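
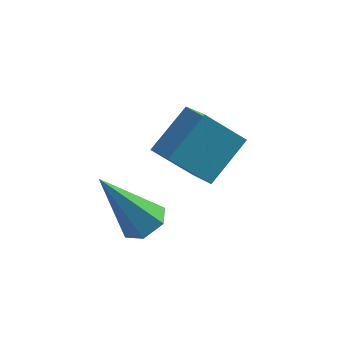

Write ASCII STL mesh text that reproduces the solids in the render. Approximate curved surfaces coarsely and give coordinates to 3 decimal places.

solid 
facet normal -0.467 -0.663 -0.585
outer loop
vertex 3.433 0.117 -2.92
vertex 2.407 0.029 -2.002
vertex 2.835 1.049 -3.499
endloop
endfacet
facet normal 0.744 0.064 -0.665
outer loop
vertex 3.553 2.071 -2.598
vertex 3.433 0.117 -2.92
vertex 2.835 1.049 -3.499
endloop
endfacet
facet normal -0.466 -0.663 -0.585
outer loop
vertex 2.835 1.049 -3.499
vertex 2.407 0.029 -2.002
vertex 1.808 0.961 -2.581
endloop
endfacet
facet normal -0.479 0.745 -0.464
outer loop
vertex 1.808 0.961 -2.581
vertex 3.553 2.071 -2.598
vertex 2.835 1.049 -3.499
endloop
endfacet
facet normal 0.479 -0.745 0.464
outer loop
vertex 3.433 0.117 -2.92
vertex 3.125 1.051 -1.101
vertex 2.407 0.029 -2.002
endloop
endfacet
facet normal 0.743 0.064 -0.666
outer loop
vertex 4.152 1.139 -2.019
vertex 3.433 0.117 -2.92
vertex 3.553 2.071 -2.598
endloop
endfacet
facet normal 0.479 -0.746 0.464
outer loop
vertex 4.152 1.139 -2.019
vertex 3.125 1.051 -1.101
vertex 3.433 0.117 -2.92
endloop
endfacet
facet normal -0.744 -0.064 0.666
outer loop
vertex 2.407 0.029 -2.002
vertex 3.125 1.051 -1.101
vertex 1.808 0.961 -2.581
endloop
endfacet
facet normal -0.479 0.746 -0.464
outer loop
vertex 2.527 1.983 -1.68
vertex 3.553 2.071 -2.598
vertex 1.808 0.961 -2.581
endloop
endfacet
facet normal -0.744 -0.064 0.666
outer loop
vertex 1.808 0.961 -2.581
vertex 3.125 1.051 -1.101
vertex 2.527 1.983 -1.68
endloop
endfacet
facet normal 0.467 0.663 0.585
outer loop
vertex 2.527 1.983 -1.68
vertex 4.152 1.139 -2.019
vertex 3.553 2.071 -2.598
endloop
endfacet
facet normal 0.467 0.663 0.585
outer loop
vertex 3.125 1.051 -1.101
vertex 4.152 1.139 -2.019
vertex 2.527 1.983 -1.68
endloop
endfacet
facet normal 0.535 0.068 -0.842
outer loop
vertex 2.549 -1.592 -2.959
vertex 2.064 -1.333 -3.246
vertex 2.478 -0.976 -2.954
endloop
endfacet
facet normal 0.667 0.071 0.742
outer loop
vertex 2.549 -1.592 -2.959
vertex 2.478 -0.976 -2.954
vertex 1.016 -1.467 -1.594
endloop
endfacet
facet normal 0.535 0.068 -0.842
outer loop
vertex 2.478 -0.976 -2.954
vertex 2.064 -1.333 -3.246
vertex 1.993 -0.717 -3.241
endloop
endfacet
facet normal 0.168 0.856 0.489
outer loop
vertex 2.478 -0.976 -2.954
vertex 1.993 -0.717 -3.241
vertex 1.016 -1.467 -1.594
endloop
endfacet
facet normal 0.533 0.068 -0.843
outer loop
vertex 1.993 -0.717 -3.241
vertex 2.064 -1.333 -3.246
vertex 1.579 -1.075 -3.532
endloop
endfacet
facet normal -0.641 0.767 -0.031
outer loop
vertex 1.993 -0.717 -3.241
vertex 1.579 -1.075 -3.532
vertex 1.016 -1.467 -1.594
endloop
endfacet
facet normal 0.534 0.068 -0.843
outer loop
vertex 1.579 -1.075 -3.532
vertex 2.064 -1.333 -3.246
vertex 1.65 -1.69 -3.537
endloop
endfacet
facet normal -0.949 -0.107 -0.297
outer loop
vertex 1.579 -1.075 -3.532
vertex 1.65 -1.69 -3.537
vertex 1.016 -1.467 -1.594
endloop
endfacet
facet normal 0.534 0.067 -0.843
outer loop
vertex 1.65 -1.69 -3.537
vertex 2.064 -1.333 -3.246
vertex 2.135 -1.949 -3.25
endloop
endfacet
facet normal -0.450 -0.892 -0.044
outer loop
vertex 1.65 -1.69 -3.537
vertex 2.135 -1.949 -3.25
vertex 1.016 -1.467 -1.594
endloop
endfacet
facet normal 0.534 0.067 -0.843
outer loop
vertex 2.135 -1.949 -3.25
vertex 2.064 -1.333 -3.246
vertex 2.549 -1.592 -2.959
endloop
endfacet
facet normal 0.358 -0.803 0.476
outer loop
vertex 2.135 -1.949 -3.25
vertex 2.549 -1.592 -2.959
vertex 1.016 -1.467 -1.594
endloop
endfacet

endsolid


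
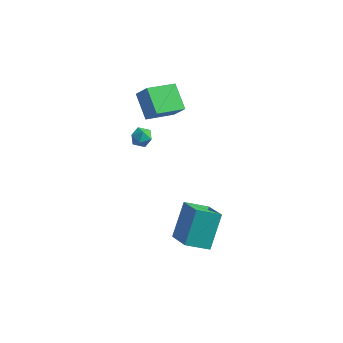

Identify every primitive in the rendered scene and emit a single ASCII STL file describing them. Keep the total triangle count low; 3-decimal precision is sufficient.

solid 
facet normal -0.767 -0.484 0.422
outer loop
vertex 0.304 -5.003 -2.135
vertex 0.331 -3.58 -0.457
vertex -0.89 -3.906 -3.046
endloop
endfacet
facet normal -0.012 -0.647 -0.763
outer loop
vertex 0.229 -3.2 -3.663
vertex 0.304 -5.003 -2.135
vertex -0.89 -3.906 -3.046
endloop
endfacet
facet normal -0.767 -0.484 0.422
outer loop
vertex -0.89 -3.906 -3.046
vertex 0.331 -3.58 -0.457
vertex -0.863 -2.483 -1.368
endloop
endfacet
facet normal -0.642 0.590 -0.490
outer loop
vertex -0.863 -2.483 -1.368
vertex 0.229 -3.2 -3.663
vertex -0.89 -3.906 -3.046
endloop
endfacet
facet normal 0.642 -0.590 0.490
outer loop
vertex 0.304 -5.003 -2.135
vertex 1.45 -2.874 -1.074
vertex 0.331 -3.58 -0.457
endloop
endfacet
facet normal -0.012 -0.647 -0.763
outer loop
vertex 1.423 -4.297 -2.752
vertex 0.304 -5.003 -2.135
vertex 0.229 -3.2 -3.663
endloop
endfacet
facet normal 0.642 -0.590 0.490
outer loop
vertex 1.423 -4.297 -2.752
vertex 1.45 -2.874 -1.074
vertex 0.304 -5.003 -2.135
endloop
endfacet
facet normal 0.012 0.647 0.763
outer loop
vertex 0.331 -3.58 -0.457
vertex 1.45 -2.874 -1.074
vertex -0.863 -2.483 -1.368
endloop
endfacet
facet normal -0.642 0.590 -0.490
outer loop
vertex 0.256 -1.777 -1.985
vertex 0.229 -3.2 -3.663
vertex -0.863 -2.483 -1.368
endloop
endfacet
facet normal 0.012 0.647 0.763
outer loop
vertex -0.863 -2.483 -1.368
vertex 1.45 -2.874 -1.074
vertex 0.256 -1.777 -1.985
endloop
endfacet
facet normal 0.767 0.484 -0.422
outer loop
vertex 0.256 -1.777 -1.985
vertex 1.423 -4.297 -2.752
vertex 0.229 -3.2 -3.663
endloop
endfacet
facet normal 0.767 0.484 -0.422
outer loop
vertex 1.45 -2.874 -1.074
vertex 1.423 -4.297 -2.752
vertex 0.256 -1.777 -1.985
endloop
endfacet
facet normal -0.512 -0.807 0.293
outer loop
vertex -3.03 -1.09 4.15
vertex -4.03 -0.116 5.085
vertex -3.723 -0.966 3.279
endloop
endfacet
facet normal 0.596 -0.579 -0.556
outer loop
vertex -2.77 0.536 2.735
vertex -3.03 -1.09 4.15
vertex -3.723 -0.966 3.279
endloop
endfacet
facet normal -0.512 -0.807 0.293
outer loop
vertex -3.723 -0.966 3.279
vertex -4.03 -0.116 5.085
vertex -4.723 0.008 4.214
endloop
endfacet
facet normal -0.619 0.111 -0.778
outer loop
vertex -4.723 0.008 4.214
vertex -2.77 0.536 2.735
vertex -3.723 -0.966 3.279
endloop
endfacet
facet normal 0.619 -0.111 0.778
outer loop
vertex -3.03 -1.09 4.15
vertex -3.077 1.386 4.541
vertex -4.03 -0.116 5.085
endloop
endfacet
facet normal 0.596 -0.579 -0.556
outer loop
vertex -2.077 0.412 3.606
vertex -3.03 -1.09 4.15
vertex -2.77 0.536 2.735
endloop
endfacet
facet normal 0.619 -0.111 0.778
outer loop
vertex -2.077 0.412 3.606
vertex -3.077 1.386 4.541
vertex -3.03 -1.09 4.15
endloop
endfacet
facet normal -0.596 0.579 0.556
outer loop
vertex -4.03 -0.116 5.085
vertex -3.077 1.386 4.541
vertex -4.723 0.008 4.214
endloop
endfacet
facet normal -0.619 0.111 -0.778
outer loop
vertex -3.77 1.51 3.67
vertex -2.77 0.536 2.735
vertex -4.723 0.008 4.214
endloop
endfacet
facet normal -0.596 0.579 0.556
outer loop
vertex -4.723 0.008 4.214
vertex -3.077 1.386 4.541
vertex -3.77 1.51 3.67
endloop
endfacet
facet normal 0.512 0.807 -0.293
outer loop
vertex -3.77 1.51 3.67
vertex -2.077 0.412 3.606
vertex -2.77 0.536 2.735
endloop
endfacet
facet normal 0.512 0.807 -0.293
outer loop
vertex -3.077 1.386 4.541
vertex -2.077 0.412 3.606
vertex -3.77 1.51 3.67
endloop
endfacet
facet normal -0.151 0.916 0.370
outer loop
vertex -3.862 -0.976 2.127
vertex -4.034 -1.24 2.71
vertex -3.401 -1.087 2.59
endloop
endfacet
facet normal 0.356 0.925 -0.133
outer loop
vertex -3.862 -0.976 2.127
vertex -3.401 -1.087 2.59
vertex -3.274 -1.227 1.955
endloop
endfacet
facet normal 0.072 0.673 -0.736
outer loop
vertex -3.862 -0.976 2.127
vertex -3.274 -1.227 1.955
vertex -3.828 -1.466 1.682
endloop
endfacet
facet normal -0.612 0.508 -0.606
outer loop
vertex -3.862 -0.976 2.127
vertex -3.828 -1.466 1.682
vertex -4.298 -1.475 2.149
endloop
endfacet
facet normal -0.749 0.658 0.077
outer loop
vertex -3.862 -0.976 2.127
vertex -4.298 -1.475 2.149
vertex -4.034 -1.24 2.71
endloop
endfacet
facet normal 0.874 0.480 0.069
outer loop
vertex -3.274 -1.227 1.955
vertex -3.401 -1.087 2.59
vertex -3.082 -1.645 2.431
endloop
endfacet
facet normal 0.055 0.465 0.883
outer loop
vertex -3.401 -1.087 2.59
vertex -4.034 -1.24 2.71
vertex -3.552 -1.654 2.898
endloop
endfacet
facet normal -0.911 0.047 0.409
outer loop
vertex -4.034 -1.24 2.71
vertex -4.298 -1.475 2.149
vertex -4.106 -1.893 2.625
endloop
endfacet
facet normal -0.689 -0.195 -0.698
outer loop
vertex -4.298 -1.475 2.149
vertex -3.828 -1.466 1.682
vertex -3.979 -2.033 1.99
endloop
endfacet
facet normal 0.416 0.072 -0.907
outer loop
vertex -3.828 -1.466 1.682
vertex -3.274 -1.227 1.955
vertex -3.346 -1.88 1.87
endloop
endfacet
facet normal 0.612 -0.508 0.606
outer loop
vertex -3.518 -2.144 2.453
vertex -3.082 -1.645 2.431
vertex -3.552 -1.654 2.898
endloop
endfacet
facet normal -0.072 -0.673 0.736
outer loop
vertex -3.518 -2.144 2.453
vertex -3.552 -1.654 2.898
vertex -4.106 -1.893 2.625
endloop
endfacet
facet normal -0.356 -0.925 0.133
outer loop
vertex -3.518 -2.144 2.453
vertex -4.106 -1.893 2.625
vertex -3.979 -2.033 1.99
endloop
endfacet
facet normal 0.151 -0.916 -0.370
outer loop
vertex -3.518 -2.144 2.453
vertex -3.979 -2.033 1.99
vertex -3.346 -1.88 1.87
endloop
endfacet
facet normal 0.749 -0.658 -0.077
outer loop
vertex -3.518 -2.144 2.453
vertex -3.346 -1.88 1.87
vertex -3.082 -1.645 2.431
endloop
endfacet
facet normal 0.689 0.195 0.698
outer loop
vertex -3.552 -1.654 2.898
vertex -3.082 -1.645 2.431
vertex -3.401 -1.087 2.59
endloop
endfacet
facet normal -0.416 -0.072 0.907
outer loop
vertex -4.106 -1.893 2.625
vertex -3.552 -1.654 2.898
vertex -4.034 -1.24 2.71
endloop
endfacet
facet normal -0.874 -0.480 -0.069
outer loop
vertex -3.979 -2.033 1.99
vertex -4.106 -1.893 2.625
vertex -4.298 -1.475 2.149
endloop
endfacet
facet normal -0.055 -0.465 -0.883
outer loop
vertex -3.346 -1.88 1.87
vertex -3.979 -2.033 1.99
vertex -3.828 -1.466 1.682
endloop
endfacet
facet normal 0.911 -0.047 -0.409
outer loop
vertex -3.082 -1.645 2.431
vertex -3.346 -1.88 1.87
vertex -3.274 -1.227 1.955
endloop
endfacet

endsolid


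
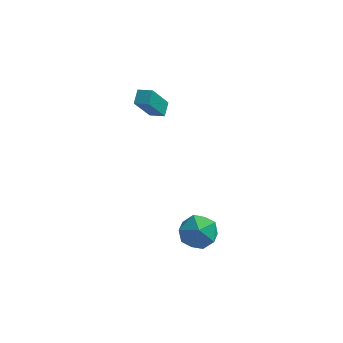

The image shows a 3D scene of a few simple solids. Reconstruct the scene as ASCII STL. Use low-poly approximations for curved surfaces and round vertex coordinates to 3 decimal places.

solid 
facet normal -0.996 -0.027 -0.089
outer loop
vertex -0.017 -0.69 -4.453
vertex -0.12 -0.906 -3.236
vertex -0.114 0.259 -3.661
endloop
endfacet
facet normal -0.709 0.408 -0.576
outer loop
vertex -0.017 -0.69 -4.453
vertex -0.114 0.259 -3.661
vertex 0.688 0.319 -4.606
endloop
endfacet
facet normal -0.249 0.027 -0.968
outer loop
vertex -0.017 -0.69 -4.453
vertex 0.688 0.319 -4.606
vertex 1.178 -0.81 -4.764
endloop
endfacet
facet normal -0.253 -0.642 -0.724
outer loop
vertex -0.017 -0.69 -4.453
vertex 1.178 -0.81 -4.764
vertex 0.679 -1.567 -3.918
endloop
endfacet
facet normal -0.714 -0.677 -0.181
outer loop
vertex -0.017 -0.69 -4.453
vertex 0.679 -1.567 -3.918
vertex -0.12 -0.906 -3.236
endloop
endfacet
facet normal -0.340 0.912 -0.230
outer loop
vertex 0.688 0.319 -4.606
vertex -0.114 0.259 -3.661
vertex 1.021 0.727 -3.482
endloop
endfacet
facet normal -0.804 0.207 0.557
outer loop
vertex -0.114 0.259 -3.661
vertex -0.12 -0.906 -3.236
vertex 0.522 -0.03 -2.636
endloop
endfacet
facet normal -0.348 -0.843 0.409
outer loop
vertex -0.12 -0.906 -3.236
vertex 0.679 -1.567 -3.918
vertex 1.012 -1.159 -2.794
endloop
endfacet
facet normal 0.399 -0.788 -0.470
outer loop
vertex 0.679 -1.567 -3.918
vertex 1.178 -0.81 -4.764
vertex 1.814 -1.099 -3.739
endloop
endfacet
facet normal 0.404 0.296 -0.865
outer loop
vertex 1.178 -0.81 -4.764
vertex 0.688 0.319 -4.606
vertex 1.82 0.066 -4.164
endloop
endfacet
facet normal 0.253 0.642 0.724
outer loop
vertex 1.717 -0.15 -2.947
vertex 1.021 0.727 -3.482
vertex 0.522 -0.03 -2.636
endloop
endfacet
facet normal 0.249 -0.027 0.968
outer loop
vertex 1.717 -0.15 -2.947
vertex 0.522 -0.03 -2.636
vertex 1.012 -1.159 -2.794
endloop
endfacet
facet normal 0.709 -0.408 0.576
outer loop
vertex 1.717 -0.15 -2.947
vertex 1.012 -1.159 -2.794
vertex 1.814 -1.099 -3.739
endloop
endfacet
facet normal 0.996 0.027 0.089
outer loop
vertex 1.717 -0.15 -2.947
vertex 1.814 -1.099 -3.739
vertex 1.82 0.066 -4.164
endloop
endfacet
facet normal 0.714 0.677 0.181
outer loop
vertex 1.717 -0.15 -2.947
vertex 1.82 0.066 -4.164
vertex 1.021 0.727 -3.482
endloop
endfacet
facet normal -0.399 0.788 0.470
outer loop
vertex 0.522 -0.03 -2.636
vertex 1.021 0.727 -3.482
vertex -0.114 0.259 -3.661
endloop
endfacet
facet normal -0.404 -0.296 0.865
outer loop
vertex 1.012 -1.159 -2.794
vertex 0.522 -0.03 -2.636
vertex -0.12 -0.906 -3.236
endloop
endfacet
facet normal 0.340 -0.912 0.230
outer loop
vertex 1.814 -1.099 -3.739
vertex 1.012 -1.159 -2.794
vertex 0.679 -1.567 -3.918
endloop
endfacet
facet normal 0.804 -0.207 -0.557
outer loop
vertex 1.82 0.066 -4.164
vertex 1.814 -1.099 -3.739
vertex 1.178 -0.81 -4.764
endloop
endfacet
facet normal 0.348 0.843 -0.409
outer loop
vertex 1.021 0.727 -3.482
vertex 1.82 0.066 -4.164
vertex 0.688 0.319 -4.606
endloop
endfacet
facet normal -0.950 0.203 -0.237
outer loop
vertex -3.266 3.136 3.516
vertex -3.212 3.952 3.999
vertex -2.603 4.151 1.728
endloop
endfacet
facet normal -0.057 -0.859 -0.509
outer loop
vertex -1.748 3.968 1.941
vertex -3.266 3.136 3.516
vertex -2.603 4.151 1.728
endloop
endfacet
facet normal -0.950 0.203 -0.237
outer loop
vertex -2.603 4.151 1.728
vertex -3.212 3.952 3.999
vertex -2.549 4.967 2.211
endloop
endfacet
facet normal 0.307 0.470 -0.828
outer loop
vertex -2.549 4.967 2.211
vertex -1.748 3.968 1.941
vertex -2.603 4.151 1.728
endloop
endfacet
facet normal -0.307 -0.470 0.828
outer loop
vertex -3.266 3.136 3.516
vertex -2.357 3.769 4.212
vertex -3.212 3.952 3.999
endloop
endfacet
facet normal -0.057 -0.859 -0.509
outer loop
vertex -2.411 2.953 3.729
vertex -3.266 3.136 3.516
vertex -1.748 3.968 1.941
endloop
endfacet
facet normal -0.307 -0.470 0.828
outer loop
vertex -2.411 2.953 3.729
vertex -2.357 3.769 4.212
vertex -3.266 3.136 3.516
endloop
endfacet
facet normal 0.057 0.859 0.509
outer loop
vertex -3.212 3.952 3.999
vertex -2.357 3.769 4.212
vertex -2.549 4.967 2.211
endloop
endfacet
facet normal 0.307 0.470 -0.828
outer loop
vertex -1.694 4.784 2.424
vertex -1.748 3.968 1.941
vertex -2.549 4.967 2.211
endloop
endfacet
facet normal 0.057 0.859 0.509
outer loop
vertex -2.549 4.967 2.211
vertex -2.357 3.769 4.212
vertex -1.694 4.784 2.424
endloop
endfacet
facet normal 0.950 -0.203 0.237
outer loop
vertex -1.694 4.784 2.424
vertex -2.411 2.953 3.729
vertex -1.748 3.968 1.941
endloop
endfacet
facet normal 0.950 -0.203 0.237
outer loop
vertex -2.357 3.769 4.212
vertex -2.411 2.953 3.729
vertex -1.694 4.784 2.424
endloop
endfacet

endsolid


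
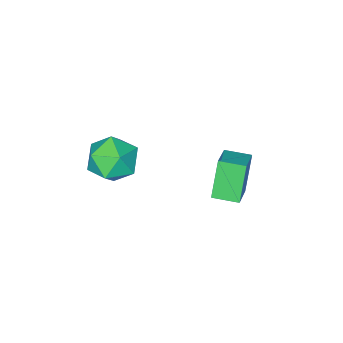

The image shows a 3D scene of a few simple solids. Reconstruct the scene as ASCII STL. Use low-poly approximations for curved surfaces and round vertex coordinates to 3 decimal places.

solid 
facet normal 0.324 0.069 0.943
outer loop
vertex 3.449 -2.971 4.281
vertex 3.1 -3.809 4.462
vertex 3.97 -3.726 4.157
endloop
endfacet
facet normal 0.748 0.434 0.501
outer loop
vertex 3.449 -2.971 4.281
vertex 3.97 -3.726 4.157
vertex 3.991 -3.043 3.534
endloop
endfacet
facet normal 0.351 0.921 0.166
outer loop
vertex 3.449 -2.971 4.281
vertex 3.991 -3.043 3.534
vertex 3.135 -2.702 3.453
endloop
endfacet
facet normal -0.321 0.858 0.401
outer loop
vertex 3.449 -2.971 4.281
vertex 3.135 -2.702 3.453
vertex 2.584 -3.176 4.027
endloop
endfacet
facet normal -0.337 0.331 0.881
outer loop
vertex 3.449 -2.971 4.281
vertex 2.584 -3.176 4.027
vertex 3.1 -3.809 4.462
endloop
endfacet
facet normal 1.000 -0.021 0.011
outer loop
vertex 3.991 -3.043 3.534
vertex 3.97 -3.726 4.157
vertex 3.976 -3.924 3.253
endloop
endfacet
facet normal 0.313 -0.611 0.727
outer loop
vertex 3.97 -3.726 4.157
vertex 3.1 -3.809 4.462
vertex 3.425 -4.398 3.827
endloop
endfacet
facet normal -0.757 -0.187 0.626
outer loop
vertex 3.1 -3.809 4.462
vertex 2.584 -3.176 4.027
vertex 2.569 -4.057 3.746
endloop
endfacet
facet normal -0.730 0.666 -0.151
outer loop
vertex 2.584 -3.176 4.027
vertex 3.135 -2.702 3.453
vertex 2.59 -3.374 3.123
endloop
endfacet
facet normal 0.357 0.769 -0.531
outer loop
vertex 3.135 -2.702 3.453
vertex 3.991 -3.043 3.534
vertex 3.46 -3.291 2.818
endloop
endfacet
facet normal 0.321 -0.858 -0.401
outer loop
vertex 3.111 -4.129 2.999
vertex 3.976 -3.924 3.253
vertex 3.425 -4.398 3.827
endloop
endfacet
facet normal -0.351 -0.921 -0.166
outer loop
vertex 3.111 -4.129 2.999
vertex 3.425 -4.398 3.827
vertex 2.569 -4.057 3.746
endloop
endfacet
facet normal -0.748 -0.434 -0.501
outer loop
vertex 3.111 -4.129 2.999
vertex 2.569 -4.057 3.746
vertex 2.59 -3.374 3.123
endloop
endfacet
facet normal -0.324 -0.069 -0.943
outer loop
vertex 3.111 -4.129 2.999
vertex 2.59 -3.374 3.123
vertex 3.46 -3.291 2.818
endloop
endfacet
facet normal 0.337 -0.331 -0.881
outer loop
vertex 3.111 -4.129 2.999
vertex 3.46 -3.291 2.818
vertex 3.976 -3.924 3.253
endloop
endfacet
facet normal 0.730 -0.666 0.151
outer loop
vertex 3.425 -4.398 3.827
vertex 3.976 -3.924 3.253
vertex 3.97 -3.726 4.157
endloop
endfacet
facet normal -0.357 -0.769 0.531
outer loop
vertex 2.569 -4.057 3.746
vertex 3.425 -4.398 3.827
vertex 3.1 -3.809 4.462
endloop
endfacet
facet normal -1.000 0.021 -0.011
outer loop
vertex 2.59 -3.374 3.123
vertex 2.569 -4.057 3.746
vertex 2.584 -3.176 4.027
endloop
endfacet
facet normal -0.313 0.611 -0.727
outer loop
vertex 3.46 -3.291 2.818
vertex 2.59 -3.374 3.123
vertex 3.135 -2.702 3.453
endloop
endfacet
facet normal 0.757 0.187 -0.626
outer loop
vertex 3.976 -3.924 3.253
vertex 3.46 -3.291 2.818
vertex 3.991 -3.043 3.534
endloop
endfacet
facet normal -0.580 0.813 -0.051
outer loop
vertex -1.226 -2.098 1.853
vertex -0.395 -1.474 2.346
vertex -0.673 -1.786 0.527
endloop
endfacet
facet normal -0.722 -0.543 -0.429
outer loop
vertex -0.145 -2.526 0.574
vertex -1.226 -2.098 1.853
vertex -0.673 -1.786 0.527
endloop
endfacet
facet normal -0.580 0.813 -0.051
outer loop
vertex -0.673 -1.786 0.527
vertex -0.395 -1.474 2.346
vertex 0.158 -1.162 1.021
endloop
endfacet
facet normal 0.377 0.212 -0.902
outer loop
vertex 0.158 -1.162 1.021
vertex -0.145 -2.526 0.574
vertex -0.673 -1.786 0.527
endloop
endfacet
facet normal -0.376 -0.211 0.902
outer loop
vertex -1.226 -2.098 1.853
vertex 0.133 -2.214 2.393
vertex -0.395 -1.474 2.346
endloop
endfacet
facet normal -0.722 -0.542 -0.429
outer loop
vertex -0.698 -2.838 1.899
vertex -1.226 -2.098 1.853
vertex -0.145 -2.526 0.574
endloop
endfacet
facet normal -0.376 -0.213 0.902
outer loop
vertex -0.698 -2.838 1.899
vertex 0.133 -2.214 2.393
vertex -1.226 -2.098 1.853
endloop
endfacet
facet normal 0.722 0.543 0.429
outer loop
vertex -0.395 -1.474 2.346
vertex 0.133 -2.214 2.393
vertex 0.158 -1.162 1.021
endloop
endfacet
facet normal 0.376 0.212 -0.902
outer loop
vertex 0.686 -1.902 1.067
vertex -0.145 -2.526 0.574
vertex 0.158 -1.162 1.021
endloop
endfacet
facet normal 0.723 0.542 0.429
outer loop
vertex 0.158 -1.162 1.021
vertex 0.133 -2.214 2.393
vertex 0.686 -1.902 1.067
endloop
endfacet
facet normal 0.580 -0.813 0.051
outer loop
vertex 0.686 -1.902 1.067
vertex -0.698 -2.838 1.899
vertex -0.145 -2.526 0.574
endloop
endfacet
facet normal 0.580 -0.813 0.051
outer loop
vertex 0.133 -2.214 2.393
vertex -0.698 -2.838 1.899
vertex 0.686 -1.902 1.067
endloop
endfacet

endsolid


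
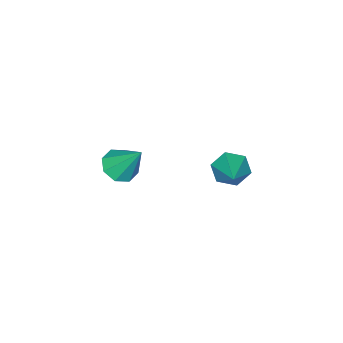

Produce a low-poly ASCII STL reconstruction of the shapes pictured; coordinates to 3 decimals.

solid 
facet normal 0.016 -0.583 -0.812
outer loop
vertex 2.192 -3.261 -2.373
vertex 1.377 -3.648 -2.111
vertex 1.622 -2.909 -2.637
endloop
endfacet
facet normal 0.559 0.821 -0.112
outer loop
vertex 2.192 -3.261 -2.373
vertex 1.622 -2.909 -2.637
vertex 1.343 -2.412 -0.389
endloop
endfacet
facet normal 0.016 -0.583 -0.812
outer loop
vertex 1.622 -2.909 -2.637
vertex 1.377 -3.648 -2.111
vertex 0.909 -2.991 -2.592
endloop
endfacet
facet normal -0.125 0.965 -0.229
outer loop
vertex 1.622 -2.909 -2.637
vertex 0.909 -2.991 -2.592
vertex 1.343 -2.412 -0.389
endloop
endfacet
facet normal 0.017 -0.583 -0.812
outer loop
vertex 0.909 -2.991 -2.592
vertex 1.377 -3.648 -2.111
vertex 0.47 -3.458 -2.266
endloop
endfacet
facet normal -0.739 0.673 -0.031
outer loop
vertex 0.909 -2.991 -2.592
vertex 0.47 -3.458 -2.266
vertex 1.343 -2.412 -0.389
endloop
endfacet
facet normal 0.016 -0.584 -0.811
outer loop
vertex 0.47 -3.458 -2.266
vertex 1.377 -3.648 -2.111
vertex 0.562 -4.036 -1.848
endloop
endfacet
facet normal -0.924 0.117 0.365
outer loop
vertex 0.47 -3.458 -2.266
vertex 0.562 -4.036 -1.848
vertex 1.343 -2.412 -0.389
endloop
endfacet
facet normal 0.016 -0.583 -0.812
outer loop
vertex 0.562 -4.036 -1.848
vertex 1.377 -3.648 -2.111
vertex 1.132 -4.388 -1.584
endloop
endfacet
facet normal -0.571 -0.379 0.728
outer loop
vertex 0.562 -4.036 -1.848
vertex 1.132 -4.388 -1.584
vertex 1.343 -2.412 -0.389
endloop
endfacet
facet normal 0.016 -0.583 -0.812
outer loop
vertex 1.132 -4.388 -1.584
vertex 1.377 -3.648 -2.111
vertex 1.845 -4.306 -1.629
endloop
endfacet
facet normal 0.113 -0.523 0.845
outer loop
vertex 1.132 -4.388 -1.584
vertex 1.845 -4.306 -1.629
vertex 1.343 -2.412 -0.389
endloop
endfacet
facet normal 0.016 -0.583 -0.812
outer loop
vertex 1.845 -4.306 -1.629
vertex 1.377 -3.648 -2.111
vertex 2.284 -3.839 -1.956
endloop
endfacet
facet normal 0.727 -0.231 0.647
outer loop
vertex 1.845 -4.306 -1.629
vertex 2.284 -3.839 -1.956
vertex 1.343 -2.412 -0.389
endloop
endfacet
facet normal 0.016 -0.583 -0.812
outer loop
vertex 2.284 -3.839 -1.956
vertex 1.377 -3.648 -2.111
vertex 2.192 -3.261 -2.373
endloop
endfacet
facet normal 0.912 0.326 0.251
outer loop
vertex 2.284 -3.839 -1.956
vertex 2.192 -3.261 -2.373
vertex 1.343 -2.412 -0.389
endloop
endfacet
facet normal -0.660 -0.561 -0.500
outer loop
vertex 0.863 1.037 0.498
vertex 0.383 1.774 0.305
vertex 1.036 1.503 -0.253
endloop
endfacet
facet normal 0.915 -0.401 -0.038
outer loop
vertex 0.863 1.037 0.498
vertex 1.036 1.503 -0.253
vertex 1.717 2.906 1.315
endloop
endfacet
facet normal -0.660 -0.560 -0.500
outer loop
vertex 1.036 1.503 -0.253
vertex 0.383 1.774 0.305
vertex 0.557 2.24 -0.446
endloop
endfacet
facet normal 0.732 0.318 -0.602
outer loop
vertex 1.036 1.503 -0.253
vertex 0.557 2.24 -0.446
vertex 1.717 2.906 1.315
endloop
endfacet
facet normal -0.660 -0.560 -0.500
outer loop
vertex 0.557 2.24 -0.446
vertex 0.383 1.774 0.305
vertex -0.096 2.511 0.112
endloop
endfacet
facet normal 0.054 0.922 -0.384
outer loop
vertex 0.557 2.24 -0.446
vertex -0.096 2.511 0.112
vertex 1.717 2.906 1.315
endloop
endfacet
facet normal -0.660 -0.560 -0.500
outer loop
vertex -0.096 2.511 0.112
vertex 0.383 1.774 0.305
vertex -0.269 2.045 0.862
endloop
endfacet
facet normal -0.440 0.805 0.399
outer loop
vertex -0.096 2.511 0.112
vertex -0.269 2.045 0.862
vertex 1.717 2.906 1.315
endloop
endfacet
facet normal -0.660 -0.560 -0.500
outer loop
vertex -0.269 2.045 0.862
vertex 0.383 1.774 0.305
vertex 0.21 1.308 1.055
endloop
endfacet
facet normal -0.257 0.085 0.963
outer loop
vertex -0.269 2.045 0.862
vertex 0.21 1.308 1.055
vertex 1.717 2.906 1.315
endloop
endfacet
facet normal -0.660 -0.561 -0.501
outer loop
vertex 0.21 1.308 1.055
vertex 0.383 1.774 0.305
vertex 0.863 1.037 0.498
endloop
endfacet
facet normal 0.421 -0.518 0.745
outer loop
vertex 0.21 1.308 1.055
vertex 0.863 1.037 0.498
vertex 1.717 2.906 1.315
endloop
endfacet

endsolid


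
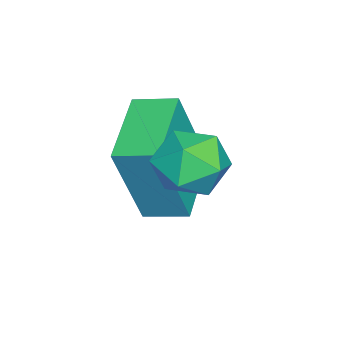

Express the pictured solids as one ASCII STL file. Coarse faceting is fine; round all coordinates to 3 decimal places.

solid 
facet normal -0.969 -0.083 0.233
outer loop
vertex -1.009 -2.688 0.723
vertex -1.037 -1.838 0.908
vertex -1.494 -2.294 -1.156
endloop
endfacet
facet normal 0.032 -0.977 -0.213
outer loop
vertex 0.057 -2.162 -1.528
vertex -1.009 -2.688 0.723
vertex -1.494 -2.294 -1.156
endloop
endfacet
facet normal -0.969 -0.083 0.233
outer loop
vertex -1.494 -2.294 -1.156
vertex -1.037 -1.838 0.908
vertex -1.522 -1.444 -0.97
endloop
endfacet
facet normal -0.245 0.200 -0.949
outer loop
vertex -1.522 -1.444 -0.97
vertex 0.057 -2.162 -1.528
vertex -1.494 -2.294 -1.156
endloop
endfacet
facet normal 0.245 -0.199 0.949
outer loop
vertex -1.009 -2.688 0.723
vertex 0.514 -1.706 0.536
vertex -1.037 -1.838 0.908
endloop
endfacet
facet normal 0.032 -0.977 -0.213
outer loop
vertex 0.542 -2.556 0.35
vertex -1.009 -2.688 0.723
vertex 0.057 -2.162 -1.528
endloop
endfacet
facet normal 0.245 -0.200 0.949
outer loop
vertex 0.542 -2.556 0.35
vertex 0.514 -1.706 0.536
vertex -1.009 -2.688 0.723
endloop
endfacet
facet normal -0.032 0.977 0.213
outer loop
vertex -1.037 -1.838 0.908
vertex 0.514 -1.706 0.536
vertex -1.522 -1.444 -0.97
endloop
endfacet
facet normal -0.245 0.198 -0.949
outer loop
vertex 0.029 -1.312 -1.343
vertex 0.057 -2.162 -1.528
vertex -1.522 -1.444 -0.97
endloop
endfacet
facet normal -0.032 0.977 0.213
outer loop
vertex -1.522 -1.444 -0.97
vertex 0.514 -1.706 0.536
vertex 0.029 -1.312 -1.343
endloop
endfacet
facet normal 0.969 0.083 -0.233
outer loop
vertex 0.029 -1.312 -1.343
vertex 0.542 -2.556 0.35
vertex 0.057 -2.162 -1.528
endloop
endfacet
facet normal 0.969 0.083 -0.233
outer loop
vertex 0.514 -1.706 0.536
vertex 0.542 -2.556 0.35
vertex 0.029 -1.312 -1.343
endloop
endfacet
facet normal 0.160 0.940 -0.301
outer loop
vertex 0.906 -0.731 0.036
vertex 0.302 -0.502 0.43
vertex 0.984 -0.513 0.757
endloop
endfacet
facet normal 0.772 0.580 -0.259
outer loop
vertex 0.906 -0.731 0.036
vertex 0.984 -0.513 0.757
vertex 1.356 -1.122 0.503
endloop
endfacet
facet normal 0.725 0.013 -0.688
outer loop
vertex 0.906 -0.731 0.036
vertex 1.356 -1.122 0.503
vertex 0.903 -1.488 0.019
endloop
endfacet
facet normal 0.082 0.022 -0.996
outer loop
vertex 0.906 -0.731 0.036
vertex 0.903 -1.488 0.019
vertex 0.251 -1.105 -0.026
endloop
endfacet
facet normal -0.268 0.595 -0.757
outer loop
vertex 0.906 -0.731 0.036
vertex 0.251 -1.105 -0.026
vertex 0.302 -0.502 0.43
endloop
endfacet
facet normal 0.844 0.344 0.411
outer loop
vertex 1.356 -1.122 0.503
vertex 0.984 -0.513 0.757
vertex 1.029 -1.135 1.186
endloop
endfacet
facet normal -0.149 0.928 0.342
outer loop
vertex 0.984 -0.513 0.757
vertex 0.302 -0.502 0.43
vertex 0.377 -0.752 1.141
endloop
endfacet
facet normal -0.841 0.370 -0.395
outer loop
vertex 0.302 -0.502 0.43
vertex 0.251 -1.105 -0.026
vertex -0.076 -1.118 0.657
endloop
endfacet
facet normal -0.275 -0.559 -0.782
outer loop
vertex 0.251 -1.105 -0.026
vertex 0.903 -1.488 0.019
vertex 0.296 -1.727 0.403
endloop
endfacet
facet normal 0.767 -0.575 -0.283
outer loop
vertex 0.903 -1.488 0.019
vertex 1.356 -1.122 0.503
vertex 0.978 -1.738 0.73
endloop
endfacet
facet normal -0.082 -0.022 0.996
outer loop
vertex 0.374 -1.509 1.124
vertex 1.029 -1.135 1.186
vertex 0.377 -0.752 1.141
endloop
endfacet
facet normal -0.725 -0.013 0.688
outer loop
vertex 0.374 -1.509 1.124
vertex 0.377 -0.752 1.141
vertex -0.076 -1.118 0.657
endloop
endfacet
facet normal -0.772 -0.580 0.259
outer loop
vertex 0.374 -1.509 1.124
vertex -0.076 -1.118 0.657
vertex 0.296 -1.727 0.403
endloop
endfacet
facet normal -0.160 -0.940 0.301
outer loop
vertex 0.374 -1.509 1.124
vertex 0.296 -1.727 0.403
vertex 0.978 -1.738 0.73
endloop
endfacet
facet normal 0.268 -0.595 0.757
outer loop
vertex 0.374 -1.509 1.124
vertex 0.978 -1.738 0.73
vertex 1.029 -1.135 1.186
endloop
endfacet
facet normal 0.275 0.559 0.782
outer loop
vertex 0.377 -0.752 1.141
vertex 1.029 -1.135 1.186
vertex 0.984 -0.513 0.757
endloop
endfacet
facet normal -0.767 0.575 0.283
outer loop
vertex -0.076 -1.118 0.657
vertex 0.377 -0.752 1.141
vertex 0.302 -0.502 0.43
endloop
endfacet
facet normal -0.844 -0.344 -0.411
outer loop
vertex 0.296 -1.727 0.403
vertex -0.076 -1.118 0.657
vertex 0.251 -1.105 -0.026
endloop
endfacet
facet normal 0.149 -0.928 -0.342
outer loop
vertex 0.978 -1.738 0.73
vertex 0.296 -1.727 0.403
vertex 0.903 -1.488 0.019
endloop
endfacet
facet normal 0.841 -0.370 0.395
outer loop
vertex 1.029 -1.135 1.186
vertex 0.978 -1.738 0.73
vertex 1.356 -1.122 0.503
endloop
endfacet

endsolid


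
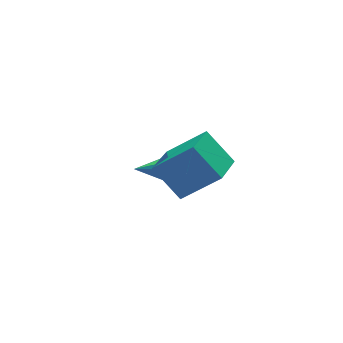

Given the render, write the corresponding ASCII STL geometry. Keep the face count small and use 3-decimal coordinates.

solid 
facet normal 0.903 0.223 -0.366
outer loop
vertex -1.015 1.77 -3.188
vertex -1.324 2.009 -3.805
vertex -1.141 2.314 -3.167
endloop
endfacet
facet normal 0.064 -0.024 0.998
outer loop
vertex -1.015 1.77 -3.188
vertex -1.141 2.314 -3.167
vertex -3.176 1.551 -3.055
endloop
endfacet
facet normal 0.904 0.223 -0.366
outer loop
vertex -1.141 2.314 -3.167
vertex -1.324 2.009 -3.805
vertex -1.374 2.679 -3.52
endloop
endfacet
facet normal -0.189 0.617 0.763
outer loop
vertex -1.141 2.314 -3.167
vertex -1.374 2.679 -3.52
vertex -3.176 1.551 -3.055
endloop
endfacet
facet normal 0.903 0.223 -0.366
outer loop
vertex -1.374 2.679 -3.52
vertex -1.324 2.009 -3.805
vertex -1.578 2.651 -4.04
endloop
endfacet
facet normal -0.497 0.855 0.149
outer loop
vertex -1.374 2.679 -3.52
vertex -1.578 2.651 -4.04
vertex -3.176 1.551 -3.055
endloop
endfacet
facet normal 0.904 0.224 -0.365
outer loop
vertex -1.578 2.651 -4.04
vertex -1.324 2.009 -3.805
vertex -1.632 2.247 -4.422
endloop
endfacet
facet normal -0.679 0.550 -0.486
outer loop
vertex -1.578 2.651 -4.04
vertex -1.632 2.247 -4.422
vertex -3.176 1.551 -3.055
endloop
endfacet
facet normal 0.904 0.223 -0.365
outer loop
vertex -1.632 2.247 -4.422
vertex -1.324 2.009 -3.805
vertex -1.506 1.703 -4.442
endloop
endfacet
facet normal -0.628 -0.117 -0.769
outer loop
vertex -1.632 2.247 -4.422
vertex -1.506 1.703 -4.442
vertex -3.176 1.551 -3.055
endloop
endfacet
facet normal 0.904 0.223 -0.365
outer loop
vertex -1.506 1.703 -4.442
vertex -1.324 2.009 -3.805
vertex -1.273 1.338 -4.089
endloop
endfacet
facet normal -0.375 -0.757 -0.535
outer loop
vertex -1.506 1.703 -4.442
vertex -1.273 1.338 -4.089
vertex -3.176 1.551 -3.055
endloop
endfacet
facet normal 0.904 0.223 -0.365
outer loop
vertex -1.273 1.338 -4.089
vertex -1.324 2.009 -3.805
vertex -1.07 1.366 -3.57
endloop
endfacet
facet normal -0.068 -0.994 0.080
outer loop
vertex -1.273 1.338 -4.089
vertex -1.07 1.366 -3.57
vertex -3.176 1.551 -3.055
endloop
endfacet
facet normal 0.903 0.223 -0.366
outer loop
vertex -1.07 1.366 -3.57
vertex -1.324 2.009 -3.805
vertex -1.015 1.77 -3.188
endloop
endfacet
facet normal 0.114 -0.691 0.714
outer loop
vertex -1.07 1.366 -3.57
vertex -1.015 1.77 -3.188
vertex -3.176 1.551 -3.055
endloop
endfacet
facet normal -0.408 0.519 0.751
outer loop
vertex -2.707 -2.671 0.469
vertex -1.412 -1.113 0.097
vertex -3.978 -1.905 -0.75
endloop
endfacet
facet normal -0.629 -0.756 0.180
outer loop
vertex -3.268 -2.807 -2.057
vertex -2.707 -2.671 0.469
vertex -3.978 -1.905 -0.75
endloop
endfacet
facet normal -0.408 0.519 0.751
outer loop
vertex -3.978 -1.905 -0.75
vertex -1.412 -1.113 0.097
vertex -2.683 -0.347 -1.122
endloop
endfacet
facet normal -0.662 0.399 -0.635
outer loop
vertex -2.683 -0.347 -1.122
vertex -3.268 -2.807 -2.057
vertex -3.978 -1.905 -0.75
endloop
endfacet
facet normal 0.662 -0.399 0.635
outer loop
vertex -2.707 -2.671 0.469
vertex -0.702 -2.015 -1.21
vertex -1.412 -1.113 0.097
endloop
endfacet
facet normal -0.629 -0.756 0.180
outer loop
vertex -1.997 -3.573 -0.838
vertex -2.707 -2.671 0.469
vertex -3.268 -2.807 -2.057
endloop
endfacet
facet normal 0.662 -0.399 0.635
outer loop
vertex -1.997 -3.573 -0.838
vertex -0.702 -2.015 -1.21
vertex -2.707 -2.671 0.469
endloop
endfacet
facet normal 0.629 0.756 -0.180
outer loop
vertex -1.412 -1.113 0.097
vertex -0.702 -2.015 -1.21
vertex -2.683 -0.347 -1.122
endloop
endfacet
facet normal -0.662 0.399 -0.635
outer loop
vertex -1.973 -1.249 -2.429
vertex -3.268 -2.807 -2.057
vertex -2.683 -0.347 -1.122
endloop
endfacet
facet normal 0.629 0.756 -0.180
outer loop
vertex -2.683 -0.347 -1.122
vertex -0.702 -2.015 -1.21
vertex -1.973 -1.249 -2.429
endloop
endfacet
facet normal 0.408 -0.519 -0.751
outer loop
vertex -1.973 -1.249 -2.429
vertex -1.997 -3.573 -0.838
vertex -3.268 -2.807 -2.057
endloop
endfacet
facet normal 0.408 -0.519 -0.751
outer loop
vertex -0.702 -2.015 -1.21
vertex -1.997 -3.573 -0.838
vertex -1.973 -1.249 -2.429
endloop
endfacet

endsolid


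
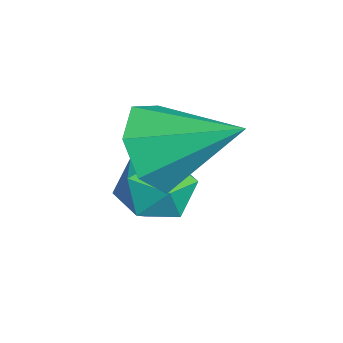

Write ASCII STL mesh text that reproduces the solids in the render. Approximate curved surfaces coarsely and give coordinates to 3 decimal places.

solid 
facet normal -0.391 -0.785 -0.481
outer loop
vertex 3.144 -3.781 2.716
vertex 2.481 -3.888 3.43
vertex 2.417 -3.354 2.611
endloop
endfacet
facet normal 0.475 0.668 -0.573
outer loop
vertex 3.144 -3.781 2.716
vertex 2.417 -3.354 2.611
vertex 3.199 -2.452 4.31
endloop
endfacet
facet normal -0.392 -0.784 -0.481
outer loop
vertex 2.417 -3.354 2.611
vertex 2.481 -3.888 3.43
vertex 1.738 -3.328 3.123
endloop
endfacet
facet normal -0.242 0.899 -0.366
outer loop
vertex 2.417 -3.354 2.611
vertex 1.738 -3.328 3.123
vertex 3.199 -2.452 4.31
endloop
endfacet
facet normal -0.392 -0.784 -0.481
outer loop
vertex 1.738 -3.328 3.123
vertex 2.481 -3.888 3.43
vertex 1.619 -3.724 3.866
endloop
endfacet
facet normal -0.649 0.710 0.274
outer loop
vertex 1.738 -3.328 3.123
vertex 1.619 -3.724 3.866
vertex 3.199 -2.452 4.31
endloop
endfacet
facet normal -0.392 -0.785 -0.480
outer loop
vertex 1.619 -3.724 3.866
vertex 2.481 -3.888 3.43
vertex 2.149 -4.243 4.281
endloop
endfacet
facet normal -0.439 0.243 0.865
outer loop
vertex 1.619 -3.724 3.866
vertex 2.149 -4.243 4.281
vertex 3.199 -2.452 4.31
endloop
endfacet
facet normal -0.392 -0.785 -0.480
outer loop
vertex 2.149 -4.243 4.281
vertex 2.481 -3.888 3.43
vertex 2.93 -4.495 4.055
endloop
endfacet
facet normal 0.230 -0.150 0.962
outer loop
vertex 2.149 -4.243 4.281
vertex 2.93 -4.495 4.055
vertex 3.199 -2.452 4.31
endloop
endfacet
facet normal -0.391 -0.785 -0.481
outer loop
vertex 2.93 -4.495 4.055
vertex 2.481 -3.888 3.43
vertex 3.373 -4.289 3.359
endloop
endfacet
facet normal 0.853 -0.174 0.492
outer loop
vertex 2.93 -4.495 4.055
vertex 3.373 -4.289 3.359
vertex 3.199 -2.452 4.31
endloop
endfacet
facet normal -0.391 -0.785 -0.481
outer loop
vertex 3.373 -4.289 3.359
vertex 2.481 -3.888 3.43
vertex 3.144 -3.781 2.716
endloop
endfacet
facet normal 0.963 0.191 -0.192
outer loop
vertex 3.373 -4.289 3.359
vertex 3.144 -3.781 2.716
vertex 3.199 -2.452 4.31
endloop
endfacet
facet normal -0.648 0.125 0.751
outer loop
vertex 1.623 -3.452 2.374
vertex 1.711 -4.23 2.58
vertex 2.195 -3.668 2.904
endloop
endfacet
facet normal -0.296 0.730 0.616
outer loop
vertex 1.623 -3.452 2.374
vertex 2.195 -3.668 2.904
vertex 2.36 -3.119 2.333
endloop
endfacet
facet normal -0.414 0.908 -0.065
outer loop
vertex 1.623 -3.452 2.374
vertex 2.36 -3.119 2.333
vertex 1.978 -3.342 1.655
endloop
endfacet
facet normal -0.840 0.413 -0.352
outer loop
vertex 1.623 -3.452 2.374
vertex 1.978 -3.342 1.655
vertex 1.577 -4.028 1.807
endloop
endfacet
facet normal -0.986 -0.071 0.152
outer loop
vertex 1.623 -3.452 2.374
vertex 1.577 -4.028 1.807
vertex 1.711 -4.23 2.58
endloop
endfacet
facet normal 0.403 0.599 0.692
outer loop
vertex 2.36 -3.119 2.333
vertex 2.195 -3.668 2.904
vertex 2.903 -3.692 2.513
endloop
endfacet
facet normal -0.169 -0.379 0.910
outer loop
vertex 2.195 -3.668 2.904
vertex 1.711 -4.23 2.58
vertex 2.502 -4.378 2.665
endloop
endfacet
facet normal -0.715 -0.696 -0.058
outer loop
vertex 1.711 -4.23 2.58
vertex 1.577 -4.028 1.807
vertex 2.12 -4.601 1.987
endloop
endfacet
facet normal -0.479 0.087 -0.873
outer loop
vertex 1.577 -4.028 1.807
vertex 1.978 -3.342 1.655
vertex 2.285 -4.052 1.416
endloop
endfacet
facet normal 0.210 0.887 -0.410
outer loop
vertex 1.978 -3.342 1.655
vertex 2.36 -3.119 2.333
vertex 2.769 -3.49 1.74
endloop
endfacet
facet normal 0.840 -0.413 0.352
outer loop
vertex 2.857 -4.268 1.946
vertex 2.903 -3.692 2.513
vertex 2.502 -4.378 2.665
endloop
endfacet
facet normal 0.414 -0.908 0.065
outer loop
vertex 2.857 -4.268 1.946
vertex 2.502 -4.378 2.665
vertex 2.12 -4.601 1.987
endloop
endfacet
facet normal 0.296 -0.730 -0.616
outer loop
vertex 2.857 -4.268 1.946
vertex 2.12 -4.601 1.987
vertex 2.285 -4.052 1.416
endloop
endfacet
facet normal 0.648 -0.125 -0.751
outer loop
vertex 2.857 -4.268 1.946
vertex 2.285 -4.052 1.416
vertex 2.769 -3.49 1.74
endloop
endfacet
facet normal 0.986 0.071 -0.152
outer loop
vertex 2.857 -4.268 1.946
vertex 2.769 -3.49 1.74
vertex 2.903 -3.692 2.513
endloop
endfacet
facet normal 0.479 -0.087 0.873
outer loop
vertex 2.502 -4.378 2.665
vertex 2.903 -3.692 2.513
vertex 2.195 -3.668 2.904
endloop
endfacet
facet normal -0.210 -0.887 0.410
outer loop
vertex 2.12 -4.601 1.987
vertex 2.502 -4.378 2.665
vertex 1.711 -4.23 2.58
endloop
endfacet
facet normal -0.403 -0.599 -0.692
outer loop
vertex 2.285 -4.052 1.416
vertex 2.12 -4.601 1.987
vertex 1.577 -4.028 1.807
endloop
endfacet
facet normal 0.169 0.379 -0.910
outer loop
vertex 2.769 -3.49 1.74
vertex 2.285 -4.052 1.416
vertex 1.978 -3.342 1.655
endloop
endfacet
facet normal 0.715 0.696 0.058
outer loop
vertex 2.903 -3.692 2.513
vertex 2.769 -3.49 1.74
vertex 2.36 -3.119 2.333
endloop
endfacet

endsolid


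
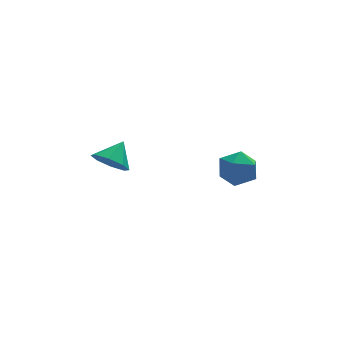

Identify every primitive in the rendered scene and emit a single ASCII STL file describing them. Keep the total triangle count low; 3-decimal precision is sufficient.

solid 
facet normal -0.967 0.248 -0.063
outer loop
vertex 1.865 -2.751 -2.895
vertex 1.562 -3.831 -2.504
vertex 1.739 -2.947 -1.73
endloop
endfacet
facet normal -0.564 0.822 0.077
outer loop
vertex 1.865 -2.751 -2.895
vertex 1.739 -2.947 -1.73
vertex 2.645 -2.288 -2.127
endloop
endfacet
facet normal -0.087 0.890 -0.448
outer loop
vertex 1.865 -2.751 -2.895
vertex 2.645 -2.288 -2.127
vertex 3.026 -2.764 -3.146
endloop
endfacet
facet normal -0.193 0.359 -0.913
outer loop
vertex 1.865 -2.751 -2.895
vertex 3.026 -2.764 -3.146
vertex 2.357 -3.718 -3.379
endloop
endfacet
facet normal -0.737 -0.037 -0.675
outer loop
vertex 1.865 -2.751 -2.895
vertex 2.357 -3.718 -3.379
vertex 1.562 -3.831 -2.504
endloop
endfacet
facet normal -0.209 0.699 0.684
outer loop
vertex 2.645 -2.288 -2.127
vertex 1.739 -2.947 -1.73
vertex 2.823 -3.082 -1.261
endloop
endfacet
facet normal -0.859 -0.228 0.457
outer loop
vertex 1.739 -2.947 -1.73
vertex 1.562 -3.831 -2.504
vertex 2.154 -4.036 -1.494
endloop
endfacet
facet normal -0.488 -0.691 -0.533
outer loop
vertex 1.562 -3.831 -2.504
vertex 2.357 -3.718 -3.379
vertex 2.535 -4.512 -2.513
endloop
endfacet
facet normal 0.391 -0.050 -0.919
outer loop
vertex 2.357 -3.718 -3.379
vertex 3.026 -2.764 -3.146
vertex 3.441 -3.853 -2.91
endloop
endfacet
facet normal 0.564 0.809 -0.167
outer loop
vertex 3.026 -2.764 -3.146
vertex 2.645 -2.288 -2.127
vertex 3.618 -2.969 -2.136
endloop
endfacet
facet normal 0.193 -0.359 0.913
outer loop
vertex 3.315 -4.049 -1.745
vertex 2.823 -3.082 -1.261
vertex 2.154 -4.036 -1.494
endloop
endfacet
facet normal 0.087 -0.890 0.448
outer loop
vertex 3.315 -4.049 -1.745
vertex 2.154 -4.036 -1.494
vertex 2.535 -4.512 -2.513
endloop
endfacet
facet normal 0.564 -0.822 -0.077
outer loop
vertex 3.315 -4.049 -1.745
vertex 2.535 -4.512 -2.513
vertex 3.441 -3.853 -2.91
endloop
endfacet
facet normal 0.967 -0.248 0.063
outer loop
vertex 3.315 -4.049 -1.745
vertex 3.441 -3.853 -2.91
vertex 3.618 -2.969 -2.136
endloop
endfacet
facet normal 0.737 0.037 0.675
outer loop
vertex 3.315 -4.049 -1.745
vertex 3.618 -2.969 -2.136
vertex 2.823 -3.082 -1.261
endloop
endfacet
facet normal -0.391 0.050 0.919
outer loop
vertex 2.154 -4.036 -1.494
vertex 2.823 -3.082 -1.261
vertex 1.739 -2.947 -1.73
endloop
endfacet
facet normal -0.564 -0.809 0.167
outer loop
vertex 2.535 -4.512 -2.513
vertex 2.154 -4.036 -1.494
vertex 1.562 -3.831 -2.504
endloop
endfacet
facet normal 0.209 -0.699 -0.684
outer loop
vertex 3.441 -3.853 -2.91
vertex 2.535 -4.512 -2.513
vertex 2.357 -3.718 -3.379
endloop
endfacet
facet normal 0.859 0.228 -0.457
outer loop
vertex 3.618 -2.969 -2.136
vertex 3.441 -3.853 -2.91
vertex 3.026 -2.764 -3.146
endloop
endfacet
facet normal 0.488 0.691 0.533
outer loop
vertex 2.823 -3.082 -1.261
vertex 3.618 -2.969 -2.136
vertex 2.645 -2.288 -2.127
endloop
endfacet
facet normal -0.548 -0.531 -0.646
outer loop
vertex -3.026 -3.72 -1.561
vertex -3.916 -3.204 -1.231
vertex -3.175 -3.035 -1.998
endloop
endfacet
facet normal 0.984 0.147 -0.105
outer loop
vertex -3.026 -3.72 -1.561
vertex -3.175 -3.035 -1.998
vertex -3.084 -2.396 -0.249
endloop
endfacet
facet normal -0.547 -0.532 -0.646
outer loop
vertex -3.175 -3.035 -1.998
vertex -3.916 -3.204 -1.231
vertex -3.758 -2.449 -1.987
endloop
endfacet
facet normal 0.677 0.679 -0.283
outer loop
vertex -3.175 -3.035 -1.998
vertex -3.758 -2.449 -1.987
vertex -3.084 -2.396 -0.249
endloop
endfacet
facet normal -0.547 -0.532 -0.646
outer loop
vertex -3.758 -2.449 -1.987
vertex -3.916 -3.204 -1.231
vertex -4.434 -2.306 -1.532
endloop
endfacet
facet normal 0.149 0.985 -0.088
outer loop
vertex -3.758 -2.449 -1.987
vertex -4.434 -2.306 -1.532
vertex -3.084 -2.396 -0.249
endloop
endfacet
facet normal -0.547 -0.532 -0.646
outer loop
vertex -4.434 -2.306 -1.532
vertex -3.916 -3.204 -1.231
vertex -4.806 -2.689 -0.902
endloop
endfacet
facet normal -0.289 0.884 0.367
outer loop
vertex -4.434 -2.306 -1.532
vertex -4.806 -2.689 -0.902
vertex -3.084 -2.396 -0.249
endloop
endfacet
facet normal -0.547 -0.532 -0.646
outer loop
vertex -4.806 -2.689 -0.902
vertex -3.916 -3.204 -1.231
vertex -4.657 -3.374 -0.464
endloop
endfacet
facet normal -0.383 0.437 0.814
outer loop
vertex -4.806 -2.689 -0.902
vertex -4.657 -3.374 -0.464
vertex -3.084 -2.396 -0.249
endloop
endfacet
facet normal -0.547 -0.531 -0.647
outer loop
vertex -4.657 -3.374 -0.464
vertex -3.916 -3.204 -1.231
vertex -4.074 -3.96 -0.476
endloop
endfacet
facet normal -0.076 -0.096 0.992
outer loop
vertex -4.657 -3.374 -0.464
vertex -4.074 -3.96 -0.476
vertex -3.084 -2.396 -0.249
endloop
endfacet
facet normal -0.547 -0.532 -0.647
outer loop
vertex -4.074 -3.96 -0.476
vertex -3.916 -3.204 -1.231
vertex -3.398 -4.103 -0.93
endloop
endfacet
facet normal 0.451 -0.401 0.797
outer loop
vertex -4.074 -3.96 -0.476
vertex -3.398 -4.103 -0.93
vertex -3.084 -2.396 -0.249
endloop
endfacet
facet normal -0.548 -0.532 -0.646
outer loop
vertex -3.398 -4.103 -0.93
vertex -3.916 -3.204 -1.231
vertex -3.026 -3.72 -1.561
endloop
endfacet
facet normal 0.890 -0.300 0.342
outer loop
vertex -3.398 -4.103 -0.93
vertex -3.026 -3.72 -1.561
vertex -3.084 -2.396 -0.249
endloop
endfacet

endsolid


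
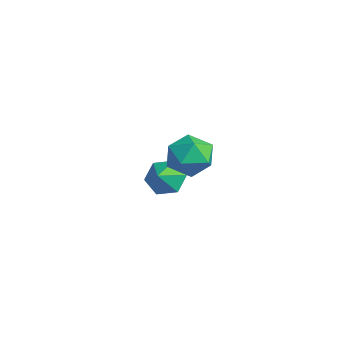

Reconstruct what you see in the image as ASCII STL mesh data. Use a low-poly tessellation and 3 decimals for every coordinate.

solid 
facet normal -0.538 0.614 -0.578
outer loop
vertex -2.801 0.752 -2.844
vertex -3.664 0.513 -2.295
vertex -3.06 1.32 -1.999
endloop
endfacet
facet normal 0.960 0.020 0.281
outer loop
vertex -2.801 0.752 -2.844
vertex -3.06 1.32 -1.999
vertex -3.116 -0.113 -1.705
endloop
endfacet
facet normal -0.538 0.614 -0.578
outer loop
vertex -3.06 1.32 -1.999
vertex -3.664 0.513 -2.295
vertex -3.923 1.081 -1.45
endloop
endfacet
facet normal 0.499 0.155 0.852
outer loop
vertex -3.06 1.32 -1.999
vertex -3.923 1.081 -1.45
vertex -3.116 -0.113 -1.705
endloop
endfacet
facet normal -0.538 0.614 -0.578
outer loop
vertex -3.923 1.081 -1.45
vertex -3.664 0.513 -2.295
vertex -4.527 0.274 -1.746
endloop
endfacet
facet normal -0.103 -0.274 0.956
outer loop
vertex -3.923 1.081 -1.45
vertex -4.527 0.274 -1.746
vertex -3.116 -0.113 -1.705
endloop
endfacet
facet normal -0.538 0.614 -0.578
outer loop
vertex -4.527 0.274 -1.746
vertex -3.664 0.513 -2.295
vertex -4.268 -0.293 -2.59
endloop
endfacet
facet normal -0.244 -0.838 0.488
outer loop
vertex -4.527 0.274 -1.746
vertex -4.268 -0.293 -2.59
vertex -3.116 -0.113 -1.705
endloop
endfacet
facet normal -0.537 0.614 -0.578
outer loop
vertex -4.268 -0.293 -2.59
vertex -3.664 0.513 -2.295
vertex -3.405 -0.055 -3.139
endloop
endfacet
facet normal 0.216 -0.973 -0.083
outer loop
vertex -4.268 -0.293 -2.59
vertex -3.405 -0.055 -3.139
vertex -3.116 -0.113 -1.705
endloop
endfacet
facet normal -0.538 0.614 -0.578
outer loop
vertex -3.405 -0.055 -3.139
vertex -3.664 0.513 -2.295
vertex -2.801 0.752 -2.844
endloop
endfacet
facet normal 0.818 -0.544 -0.187
outer loop
vertex -3.405 -0.055 -3.139
vertex -2.801 0.752 -2.844
vertex -3.116 -0.113 -1.705
endloop
endfacet
facet normal -0.166 -0.251 0.953
outer loop
vertex 1.142 -0.527 3.434
vertex 1.544 -1.624 3.215
vertex 2.296 -0.775 3.57
endloop
endfacet
facet normal -0.010 0.443 0.896
outer loop
vertex 1.142 -0.527 3.434
vertex 2.296 -0.775 3.57
vertex 1.964 0.246 3.061
endloop
endfacet
facet normal -0.489 0.742 0.459
outer loop
vertex 1.142 -0.527 3.434
vertex 1.964 0.246 3.061
vertex 1.006 0.028 2.393
endloop
endfacet
facet normal -0.941 0.231 0.246
outer loop
vertex 1.142 -0.527 3.434
vertex 1.006 0.028 2.393
vertex 0.747 -1.127 2.488
endloop
endfacet
facet normal -0.741 -0.382 0.552
outer loop
vertex 1.142 -0.527 3.434
vertex 0.747 -1.127 2.488
vertex 1.544 -1.624 3.215
endloop
endfacet
facet normal 0.633 0.500 0.591
outer loop
vertex 1.964 0.246 3.061
vertex 2.296 -0.775 3.57
vertex 2.873 -0.373 2.612
endloop
endfacet
facet normal 0.380 -0.623 0.684
outer loop
vertex 2.296 -0.775 3.57
vertex 1.544 -1.624 3.215
vertex 2.614 -1.528 2.707
endloop
endfacet
facet normal -0.551 -0.834 0.034
outer loop
vertex 1.544 -1.624 3.215
vertex 0.747 -1.127 2.488
vertex 1.656 -1.746 2.039
endloop
endfacet
facet normal -0.874 0.158 -0.460
outer loop
vertex 0.747 -1.127 2.488
vertex 1.006 0.028 2.393
vertex 1.324 -0.725 1.53
endloop
endfacet
facet normal -0.143 0.983 -0.116
outer loop
vertex 1.006 0.028 2.393
vertex 1.964 0.246 3.061
vertex 2.076 0.124 1.885
endloop
endfacet
facet normal 0.941 -0.231 -0.246
outer loop
vertex 2.478 -0.973 1.666
vertex 2.873 -0.373 2.612
vertex 2.614 -1.528 2.707
endloop
endfacet
facet normal 0.489 -0.742 -0.459
outer loop
vertex 2.478 -0.973 1.666
vertex 2.614 -1.528 2.707
vertex 1.656 -1.746 2.039
endloop
endfacet
facet normal 0.010 -0.443 -0.896
outer loop
vertex 2.478 -0.973 1.666
vertex 1.656 -1.746 2.039
vertex 1.324 -0.725 1.53
endloop
endfacet
facet normal 0.166 0.251 -0.953
outer loop
vertex 2.478 -0.973 1.666
vertex 1.324 -0.725 1.53
vertex 2.076 0.124 1.885
endloop
endfacet
facet normal 0.741 0.382 -0.552
outer loop
vertex 2.478 -0.973 1.666
vertex 2.076 0.124 1.885
vertex 2.873 -0.373 2.612
endloop
endfacet
facet normal 0.874 -0.158 0.460
outer loop
vertex 2.614 -1.528 2.707
vertex 2.873 -0.373 2.612
vertex 2.296 -0.775 3.57
endloop
endfacet
facet normal 0.143 -0.983 0.116
outer loop
vertex 1.656 -1.746 2.039
vertex 2.614 -1.528 2.707
vertex 1.544 -1.624 3.215
endloop
endfacet
facet normal -0.633 -0.500 -0.591
outer loop
vertex 1.324 -0.725 1.53
vertex 1.656 -1.746 2.039
vertex 0.747 -1.127 2.488
endloop
endfacet
facet normal -0.380 0.623 -0.684
outer loop
vertex 2.076 0.124 1.885
vertex 1.324 -0.725 1.53
vertex 1.006 0.028 2.393
endloop
endfacet
facet normal 0.551 0.834 -0.034
outer loop
vertex 2.873 -0.373 2.612
vertex 2.076 0.124 1.885
vertex 1.964 0.246 3.061
endloop
endfacet

endsolid


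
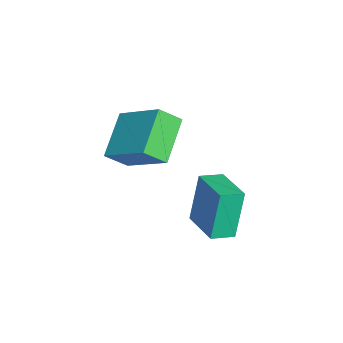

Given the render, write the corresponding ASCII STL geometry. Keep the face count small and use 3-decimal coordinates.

solid 
facet normal -0.490 -0.683 -0.542
outer loop
vertex -1.987 -4.137 2.13
vertex -2.26 -3.44 1.498
vertex -0.533 -4.427 1.182
endloop
endfacet
facet normal 0.279 -0.711 0.645
outer loop
vertex 0.46 -3.04 2.282
vertex -1.987 -4.137 2.13
vertex -0.533 -4.427 1.182
endloop
endfacet
facet normal -0.489 -0.683 -0.543
outer loop
vertex -0.533 -4.427 1.182
vertex -2.26 -3.44 1.498
vertex -0.806 -3.729 0.55
endloop
endfacet
facet normal 0.826 -0.164 -0.539
outer loop
vertex -0.806 -3.729 0.55
vertex 0.46 -3.04 2.282
vertex -0.533 -4.427 1.182
endloop
endfacet
facet normal -0.826 0.165 0.538
outer loop
vertex -1.987 -4.137 2.13
vertex -1.267 -2.053 2.598
vertex -2.26 -3.44 1.498
endloop
endfacet
facet normal 0.279 -0.712 0.645
outer loop
vertex -0.994 -2.751 3.23
vertex -1.987 -4.137 2.13
vertex 0.46 -3.04 2.282
endloop
endfacet
facet normal -0.826 0.165 0.539
outer loop
vertex -0.994 -2.751 3.23
vertex -1.267 -2.053 2.598
vertex -1.987 -4.137 2.13
endloop
endfacet
facet normal -0.279 0.711 -0.645
outer loop
vertex -2.26 -3.44 1.498
vertex -1.267 -2.053 2.598
vertex -0.806 -3.729 0.55
endloop
endfacet
facet normal 0.826 -0.165 -0.539
outer loop
vertex 0.187 -2.343 1.65
vertex 0.46 -3.04 2.282
vertex -0.806 -3.729 0.55
endloop
endfacet
facet normal -0.279 0.712 -0.645
outer loop
vertex -0.806 -3.729 0.55
vertex -1.267 -2.053 2.598
vertex 0.187 -2.343 1.65
endloop
endfacet
facet normal 0.489 0.683 0.542
outer loop
vertex 0.187 -2.343 1.65
vertex -0.994 -2.751 3.23
vertex 0.46 -3.04 2.282
endloop
endfacet
facet normal 0.490 0.683 0.542
outer loop
vertex -1.267 -2.053 2.598
vertex -0.994 -2.751 3.23
vertex 0.187 -2.343 1.65
endloop
endfacet
facet normal -0.839 -0.530 -0.127
outer loop
vertex -1.18 -1.508 -0.05
vertex -1.61 -0.779 -0.251
vertex -0.754 -1.751 -1.844
endloop
endfacet
facet normal 0.494 -0.838 0.231
outer loop
vertex 0.53 -0.941 -1.649
vertex -1.18 -1.508 -0.05
vertex -0.754 -1.751 -1.844
endloop
endfacet
facet normal -0.839 -0.529 -0.128
outer loop
vertex -0.754 -1.751 -1.844
vertex -1.61 -0.779 -0.251
vertex -1.183 -1.022 -2.045
endloop
endfacet
facet normal 0.229 -0.131 -0.965
outer loop
vertex -1.183 -1.022 -2.045
vertex 0.53 -0.941 -1.649
vertex -0.754 -1.751 -1.844
endloop
endfacet
facet normal -0.229 0.131 0.965
outer loop
vertex -1.18 -1.508 -0.05
vertex -0.326 0.031 -0.056
vertex -1.61 -0.779 -0.251
endloop
endfacet
facet normal 0.494 -0.838 0.231
outer loop
vertex 0.103 -0.698 0.145
vertex -1.18 -1.508 -0.05
vertex 0.53 -0.941 -1.649
endloop
endfacet
facet normal -0.229 0.131 0.965
outer loop
vertex 0.103 -0.698 0.145
vertex -0.326 0.031 -0.056
vertex -1.18 -1.508 -0.05
endloop
endfacet
facet normal -0.494 0.838 -0.231
outer loop
vertex -1.61 -0.779 -0.251
vertex -0.326 0.031 -0.056
vertex -1.183 -1.022 -2.045
endloop
endfacet
facet normal 0.229 -0.131 -0.965
outer loop
vertex 0.1 -0.212 -1.85
vertex 0.53 -0.941 -1.649
vertex -1.183 -1.022 -2.045
endloop
endfacet
facet normal -0.494 0.838 -0.231
outer loop
vertex -1.183 -1.022 -2.045
vertex -0.326 0.031 -0.056
vertex 0.1 -0.212 -1.85
endloop
endfacet
facet normal 0.838 0.530 0.128
outer loop
vertex 0.1 -0.212 -1.85
vertex 0.103 -0.698 0.145
vertex 0.53 -0.941 -1.649
endloop
endfacet
facet normal 0.839 0.529 0.128
outer loop
vertex -0.326 0.031 -0.056
vertex 0.103 -0.698 0.145
vertex 0.1 -0.212 -1.85
endloop
endfacet

endsolid


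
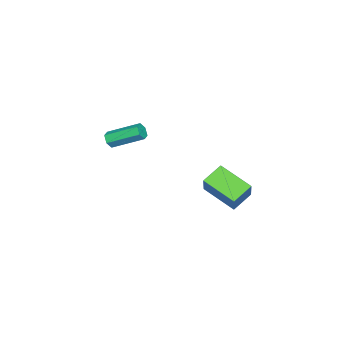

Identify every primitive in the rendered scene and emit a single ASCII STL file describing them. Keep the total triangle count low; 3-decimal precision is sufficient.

solid 
facet normal -0.569 -0.215 -0.794
outer loop
vertex 2.127 2.178 -0.917
vertex 2.583 4.14 -1.776
vertex 3.257 1.626 -1.577
endloop
endfacet
facet normal -0.209 -0.896 0.392
outer loop
vertex 4.297 2.02 -0.124
vertex 2.127 2.178 -0.917
vertex 3.257 1.626 -1.577
endloop
endfacet
facet normal -0.569 -0.215 -0.793
outer loop
vertex 3.257 1.626 -1.577
vertex 2.583 4.14 -1.776
vertex 3.712 3.588 -2.436
endloop
endfacet
facet normal 0.796 -0.388 -0.465
outer loop
vertex 3.712 3.588 -2.436
vertex 4.297 2.02 -0.124
vertex 3.257 1.626 -1.577
endloop
endfacet
facet normal -0.796 0.388 0.464
outer loop
vertex 2.127 2.178 -0.917
vertex 3.623 4.534 -0.323
vertex 2.583 4.14 -1.776
endloop
endfacet
facet normal -0.209 -0.896 0.392
outer loop
vertex 3.168 2.572 0.536
vertex 2.127 2.178 -0.917
vertex 4.297 2.02 -0.124
endloop
endfacet
facet normal -0.796 0.388 0.465
outer loop
vertex 3.168 2.572 0.536
vertex 3.623 4.534 -0.323
vertex 2.127 2.178 -0.917
endloop
endfacet
facet normal 0.209 0.896 -0.392
outer loop
vertex 2.583 4.14 -1.776
vertex 3.623 4.534 -0.323
vertex 3.712 3.588 -2.436
endloop
endfacet
facet normal 0.796 -0.388 -0.465
outer loop
vertex 4.753 3.982 -0.983
vertex 4.297 2.02 -0.124
vertex 3.712 3.588 -2.436
endloop
endfacet
facet normal 0.209 0.896 -0.392
outer loop
vertex 3.712 3.588 -2.436
vertex 3.623 4.534 -0.323
vertex 4.753 3.982 -0.983
endloop
endfacet
facet normal 0.569 0.215 0.794
outer loop
vertex 4.753 3.982 -0.983
vertex 3.168 2.572 0.536
vertex 4.297 2.02 -0.124
endloop
endfacet
facet normal 0.569 0.216 0.794
outer loop
vertex 3.623 4.534 -0.323
vertex 3.168 2.572 0.536
vertex 4.753 3.982 -0.983
endloop
endfacet
facet normal 0.183 -0.874 -0.449
outer loop
vertex 2.747 -4.148 -0.006
vertex 2.444 -4.417 0.394
vertex 2.187 -4.228 -0.079
endloop
endfacet
facet normal 0.049 0.464 -0.885
outer loop
vertex 2.747 -4.148 -0.006
vertex 2.187 -4.228 -0.079
vertex 2.36 -2.294 0.945
endloop
endfacet
facet normal 0.047 0.464 -0.885
outer loop
vertex 2.36 -2.294 0.945
vertex 2.187 -4.228 -0.079
vertex 1.8 -2.374 0.873
endloop
endfacet
facet normal -0.183 0.875 0.448
outer loop
vertex 2.36 -2.294 0.945
vertex 1.8 -2.374 0.873
vertex 2.056 -2.563 1.346
endloop
endfacet
facet normal 0.183 -0.875 -0.449
outer loop
vertex 2.187 -4.228 -0.079
vertex 2.444 -4.417 0.394
vertex 1.884 -4.497 0.322
endloop
endfacet
facet normal -0.827 0.110 -0.551
outer loop
vertex 2.187 -4.228 -0.079
vertex 1.884 -4.497 0.322
vertex 1.8 -2.374 0.873
endloop
endfacet
facet normal -0.827 0.110 -0.551
outer loop
vertex 1.8 -2.374 0.873
vertex 1.884 -4.497 0.322
vertex 1.497 -2.643 1.274
endloop
endfacet
facet normal -0.183 0.875 0.449
outer loop
vertex 1.8 -2.374 0.873
vertex 1.497 -2.643 1.274
vertex 2.056 -2.563 1.346
endloop
endfacet
facet normal 0.183 -0.875 -0.448
outer loop
vertex 1.884 -4.497 0.322
vertex 2.444 -4.417 0.394
vertex 2.14 -4.686 0.795
endloop
endfacet
facet normal -0.875 -0.353 0.332
outer loop
vertex 1.884 -4.497 0.322
vertex 2.14 -4.686 0.795
vertex 1.497 -2.643 1.274
endloop
endfacet
facet normal -0.874 -0.353 0.333
outer loop
vertex 1.497 -2.643 1.274
vertex 2.14 -4.686 0.795
vertex 1.753 -2.832 1.746
endloop
endfacet
facet normal -0.183 0.874 0.449
outer loop
vertex 1.497 -2.643 1.274
vertex 1.753 -2.832 1.746
vertex 2.056 -2.563 1.346
endloop
endfacet
facet normal 0.183 -0.875 -0.448
outer loop
vertex 2.14 -4.686 0.795
vertex 2.444 -4.417 0.394
vertex 2.7 -4.606 0.867
endloop
endfacet
facet normal -0.048 -0.464 0.885
outer loop
vertex 2.14 -4.686 0.795
vertex 2.7 -4.606 0.867
vertex 1.753 -2.832 1.746
endloop
endfacet
facet normal -0.049 -0.464 0.884
outer loop
vertex 1.753 -2.832 1.746
vertex 2.7 -4.606 0.867
vertex 2.313 -2.752 1.819
endloop
endfacet
facet normal -0.183 0.874 0.449
outer loop
vertex 1.753 -2.832 1.746
vertex 2.313 -2.752 1.819
vertex 2.056 -2.563 1.346
endloop
endfacet
facet normal 0.183 -0.875 -0.449
outer loop
vertex 2.7 -4.606 0.867
vertex 2.444 -4.417 0.394
vertex 3.003 -4.337 0.466
endloop
endfacet
facet normal 0.827 -0.110 0.551
outer loop
vertex 2.7 -4.606 0.867
vertex 3.003 -4.337 0.466
vertex 2.313 -2.752 1.819
endloop
endfacet
facet normal 0.827 -0.110 0.551
outer loop
vertex 2.313 -2.752 1.819
vertex 3.003 -4.337 0.466
vertex 2.616 -2.483 1.418
endloop
endfacet
facet normal -0.183 0.875 0.449
outer loop
vertex 2.313 -2.752 1.819
vertex 2.616 -2.483 1.418
vertex 2.056 -2.563 1.346
endloop
endfacet
facet normal 0.183 -0.874 -0.449
outer loop
vertex 3.003 -4.337 0.466
vertex 2.444 -4.417 0.394
vertex 2.747 -4.148 -0.006
endloop
endfacet
facet normal 0.874 0.353 -0.333
outer loop
vertex 3.003 -4.337 0.466
vertex 2.747 -4.148 -0.006
vertex 2.616 -2.483 1.418
endloop
endfacet
facet normal 0.875 0.353 -0.332
outer loop
vertex 2.616 -2.483 1.418
vertex 2.747 -4.148 -0.006
vertex 2.36 -2.294 0.945
endloop
endfacet
facet normal -0.183 0.875 0.448
outer loop
vertex 2.616 -2.483 1.418
vertex 2.36 -2.294 0.945
vertex 2.056 -2.563 1.346
endloop
endfacet

endsolid


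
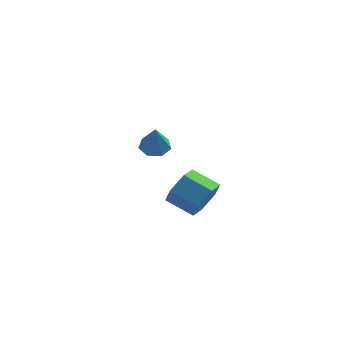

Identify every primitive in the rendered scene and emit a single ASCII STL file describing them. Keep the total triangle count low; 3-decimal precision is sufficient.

solid 
facet normal -0.152 0.435 -0.888
outer loop
vertex 1.098 1.717 -0.448
vertex 0.64 2.204 -0.131
vertex 1.372 2.256 -0.231
endloop
endfacet
facet normal 0.881 -0.470 0.057
outer loop
vertex 1.098 1.717 -0.448
vertex 1.372 2.256 -0.231
vertex 0.88 1.516 1.271
endloop
endfacet
facet normal -0.152 0.436 -0.887
outer loop
vertex 1.372 2.256 -0.231
vertex 0.64 2.204 -0.131
vertex 1.094 2.755 0.062
endloop
endfacet
facet normal 0.878 0.248 0.410
outer loop
vertex 1.372 2.256 -0.231
vertex 1.094 2.755 0.062
vertex 0.88 1.516 1.271
endloop
endfacet
facet normal -0.151 0.435 -0.888
outer loop
vertex 1.094 2.755 0.062
vertex 0.64 2.204 -0.131
vertex 0.475 2.84 0.209
endloop
endfacet
facet normal 0.259 0.651 0.713
outer loop
vertex 1.094 2.755 0.062
vertex 0.475 2.84 0.209
vertex 0.88 1.516 1.271
endloop
endfacet
facet normal -0.152 0.435 -0.888
outer loop
vertex 0.475 2.84 0.209
vertex 0.64 2.204 -0.131
vertex -0.02 2.445 0.1
endloop
endfacet
facet normal -0.512 0.437 0.740
outer loop
vertex 0.475 2.84 0.209
vertex -0.02 2.445 0.1
vertex 0.88 1.516 1.271
endloop
endfacet
facet normal -0.152 0.435 -0.887
outer loop
vertex -0.02 2.445 0.1
vertex 0.64 2.204 -0.131
vertex -0.018 1.869 -0.183
endloop
endfacet
facet normal -0.852 -0.234 0.469
outer loop
vertex -0.02 2.445 0.1
vertex -0.018 1.869 -0.183
vertex 0.88 1.516 1.271
endloop
endfacet
facet normal -0.152 0.435 -0.887
outer loop
vertex -0.018 1.869 -0.183
vertex 0.64 2.204 -0.131
vertex 0.48 1.545 -0.427
endloop
endfacet
facet normal -0.506 -0.856 0.105
outer loop
vertex -0.018 1.869 -0.183
vertex 0.48 1.545 -0.427
vertex 0.88 1.516 1.271
endloop
endfacet
facet normal -0.151 0.435 -0.887
outer loop
vertex 0.48 1.545 -0.427
vertex 0.64 2.204 -0.131
vertex 1.098 1.717 -0.448
endloop
endfacet
facet normal 0.265 -0.961 -0.079
outer loop
vertex 0.48 1.545 -0.427
vertex 1.098 1.717 -0.448
vertex 0.88 1.516 1.271
endloop
endfacet
facet normal 0.891 -0.164 -0.423
outer loop
vertex 4.794 -3.688 0.833
vertex 4.479 -3.294 0.016
vertex 4.897 -2.745 0.684
endloop
endfacet
facet normal 0.441 0.093 0.893
outer loop
vertex 4.794 -3.688 0.833
vertex 4.897 -2.745 0.684
vertex 3.556 -3.459 1.421
endloop
endfacet
facet normal 0.440 0.094 0.893
outer loop
vertex 3.556 -3.459 1.421
vertex 4.897 -2.745 0.684
vertex 3.658 -2.517 1.271
endloop
endfacet
facet normal -0.891 0.164 0.422
outer loop
vertex 3.556 -3.459 1.421
vertex 3.658 -2.517 1.271
vertex 3.241 -3.066 0.604
endloop
endfacet
facet normal 0.891 -0.164 -0.423
outer loop
vertex 4.897 -2.745 0.684
vertex 4.479 -3.294 0.016
vertex 4.582 -2.352 -0.133
endloop
endfacet
facet normal 0.313 0.897 0.311
outer loop
vertex 4.897 -2.745 0.684
vertex 4.582 -2.352 -0.133
vertex 3.658 -2.517 1.271
endloop
endfacet
facet normal 0.314 0.897 0.312
outer loop
vertex 3.658 -2.517 1.271
vertex 4.582 -2.352 -0.133
vertex 3.344 -2.123 0.454
endloop
endfacet
facet normal -0.892 0.165 0.422
outer loop
vertex 3.658 -2.517 1.271
vertex 3.344 -2.123 0.454
vertex 3.241 -3.066 0.604
endloop
endfacet
facet normal 0.891 -0.164 -0.423
outer loop
vertex 4.582 -2.352 -0.133
vertex 4.479 -3.294 0.016
vertex 4.164 -2.901 -0.801
endloop
endfacet
facet normal -0.127 0.804 -0.581
outer loop
vertex 4.582 -2.352 -0.133
vertex 4.164 -2.901 -0.801
vertex 3.344 -2.123 0.454
endloop
endfacet
facet normal -0.128 0.804 -0.581
outer loop
vertex 3.344 -2.123 0.454
vertex 4.164 -2.901 -0.801
vertex 2.926 -2.672 -0.213
endloop
endfacet
facet normal -0.891 0.165 0.423
outer loop
vertex 3.344 -2.123 0.454
vertex 2.926 -2.672 -0.213
vertex 3.241 -3.066 0.604
endloop
endfacet
facet normal 0.891 -0.164 -0.422
outer loop
vertex 4.164 -2.901 -0.801
vertex 4.479 -3.294 0.016
vertex 4.062 -3.843 -0.651
endloop
endfacet
facet normal -0.441 -0.094 -0.892
outer loop
vertex 4.164 -2.901 -0.801
vertex 4.062 -3.843 -0.651
vertex 2.926 -2.672 -0.213
endloop
endfacet
facet normal -0.440 -0.093 -0.893
outer loop
vertex 2.926 -2.672 -0.213
vertex 4.062 -3.843 -0.651
vertex 2.823 -3.615 -0.064
endloop
endfacet
facet normal -0.891 0.164 0.423
outer loop
vertex 2.926 -2.672 -0.213
vertex 2.823 -3.615 -0.064
vertex 3.241 -3.066 0.604
endloop
endfacet
facet normal 0.892 -0.165 -0.422
outer loop
vertex 4.062 -3.843 -0.651
vertex 4.479 -3.294 0.016
vertex 4.376 -4.237 0.166
endloop
endfacet
facet normal -0.313 -0.897 -0.312
outer loop
vertex 4.062 -3.843 -0.651
vertex 4.376 -4.237 0.166
vertex 2.823 -3.615 -0.064
endloop
endfacet
facet normal -0.313 -0.897 -0.311
outer loop
vertex 2.823 -3.615 -0.064
vertex 4.376 -4.237 0.166
vertex 3.138 -4.008 0.753
endloop
endfacet
facet normal -0.891 0.164 0.423
outer loop
vertex 2.823 -3.615 -0.064
vertex 3.138 -4.008 0.753
vertex 3.241 -3.066 0.604
endloop
endfacet
facet normal 0.891 -0.165 -0.423
outer loop
vertex 4.376 -4.237 0.166
vertex 4.479 -3.294 0.016
vertex 4.794 -3.688 0.833
endloop
endfacet
facet normal 0.127 -0.803 0.582
outer loop
vertex 4.376 -4.237 0.166
vertex 4.794 -3.688 0.833
vertex 3.138 -4.008 0.753
endloop
endfacet
facet normal 0.127 -0.804 0.581
outer loop
vertex 3.138 -4.008 0.753
vertex 4.794 -3.688 0.833
vertex 3.556 -3.459 1.421
endloop
endfacet
facet normal -0.891 0.164 0.423
outer loop
vertex 3.138 -4.008 0.753
vertex 3.556 -3.459 1.421
vertex 3.241 -3.066 0.604
endloop
endfacet

endsolid


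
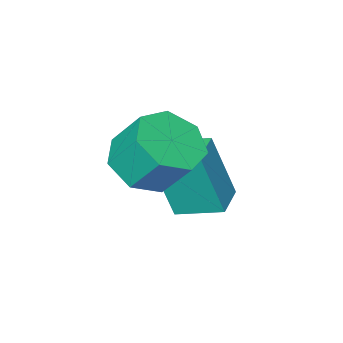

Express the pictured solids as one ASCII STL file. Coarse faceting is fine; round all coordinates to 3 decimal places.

solid 
facet normal -0.823 -0.565 0.061
outer loop
vertex 0.953 0.59 1.73
vertex 0.238 1.674 2.134
vertex 0.507 1.027 -0.233
endloop
endfacet
facet normal 0.525 -0.798 -0.297
outer loop
vertex 1.322 1.586 -0.294
vertex 0.953 0.59 1.73
vertex 0.507 1.027 -0.233
endloop
endfacet
facet normal -0.823 -0.565 0.061
outer loop
vertex 0.507 1.027 -0.233
vertex 0.238 1.674 2.134
vertex -0.208 2.111 0.17
endloop
endfacet
facet normal -0.216 0.212 -0.953
outer loop
vertex -0.208 2.111 0.17
vertex 1.322 1.586 -0.294
vertex 0.507 1.027 -0.233
endloop
endfacet
facet normal 0.217 -0.212 0.953
outer loop
vertex 0.953 0.59 1.73
vertex 1.053 2.233 2.073
vertex 0.238 1.674 2.134
endloop
endfacet
facet normal 0.525 -0.798 -0.297
outer loop
vertex 1.768 1.149 1.67
vertex 0.953 0.59 1.73
vertex 1.322 1.586 -0.294
endloop
endfacet
facet normal 0.216 -0.212 0.953
outer loop
vertex 1.768 1.149 1.67
vertex 1.053 2.233 2.073
vertex 0.953 0.59 1.73
endloop
endfacet
facet normal -0.525 0.798 0.297
outer loop
vertex 0.238 1.674 2.134
vertex 1.053 2.233 2.073
vertex -0.208 2.111 0.17
endloop
endfacet
facet normal -0.216 0.213 -0.953
outer loop
vertex 0.607 2.67 0.11
vertex 1.322 1.586 -0.294
vertex -0.208 2.111 0.17
endloop
endfacet
facet normal -0.525 0.798 0.297
outer loop
vertex -0.208 2.111 0.17
vertex 1.053 2.233 2.073
vertex 0.607 2.67 0.11
endloop
endfacet
facet normal 0.823 0.565 -0.061
outer loop
vertex 0.607 2.67 0.11
vertex 1.768 1.149 1.67
vertex 1.322 1.586 -0.294
endloop
endfacet
facet normal 0.823 0.565 -0.061
outer loop
vertex 1.053 2.233 2.073
vertex 1.768 1.149 1.67
vertex 0.607 2.67 0.11
endloop
endfacet
facet normal 0.193 -0.566 -0.801
outer loop
vertex 3.093 2.144 1.841
vertex 2.285 1.574 2.049
vertex 2.34 2.404 1.476
endloop
endfacet
facet normal 0.473 0.770 -0.429
outer loop
vertex 3.093 2.144 1.841
vertex 2.34 2.404 1.476
vertex 2.822 2.936 2.964
endloop
endfacet
facet normal 0.474 0.769 -0.429
outer loop
vertex 2.822 2.936 2.964
vertex 2.34 2.404 1.476
vertex 2.069 3.196 2.598
endloop
endfacet
facet normal -0.194 0.566 0.801
outer loop
vertex 2.822 2.936 2.964
vertex 2.069 3.196 2.598
vertex 2.015 2.366 3.171
endloop
endfacet
facet normal 0.194 -0.566 -0.801
outer loop
vertex 2.34 2.404 1.476
vertex 2.285 1.574 2.049
vertex 1.546 2.039 1.542
endloop
endfacet
facet normal -0.376 0.712 -0.593
outer loop
vertex 2.34 2.404 1.476
vertex 1.546 2.039 1.542
vertex 2.069 3.196 2.598
endloop
endfacet
facet normal -0.376 0.712 -0.593
outer loop
vertex 2.069 3.196 2.598
vertex 1.546 2.039 1.542
vertex 1.275 2.831 2.664
endloop
endfacet
facet normal -0.194 0.566 0.801
outer loop
vertex 2.069 3.196 2.598
vertex 1.275 2.831 2.664
vertex 2.015 2.366 3.171
endloop
endfacet
facet normal 0.193 -0.566 -0.801
outer loop
vertex 1.546 2.039 1.542
vertex 2.285 1.574 2.049
vertex 1.309 1.324 1.99
endloop
endfacet
facet normal -0.943 0.118 -0.311
outer loop
vertex 1.546 2.039 1.542
vertex 1.309 1.324 1.99
vertex 1.275 2.831 2.664
endloop
endfacet
facet normal -0.943 0.118 -0.311
outer loop
vertex 1.275 2.831 2.664
vertex 1.309 1.324 1.99
vertex 1.038 2.116 3.112
endloop
endfacet
facet normal -0.193 0.566 0.801
outer loop
vertex 1.275 2.831 2.664
vertex 1.038 2.116 3.112
vertex 2.015 2.366 3.171
endloop
endfacet
facet normal 0.193 -0.566 -0.802
outer loop
vertex 1.309 1.324 1.99
vertex 2.285 1.574 2.049
vertex 1.807 0.797 2.482
endloop
endfacet
facet normal -0.800 -0.564 0.205
outer loop
vertex 1.309 1.324 1.99
vertex 1.807 0.797 2.482
vertex 1.038 2.116 3.112
endloop
endfacet
facet normal -0.800 -0.564 0.205
outer loop
vertex 1.038 2.116 3.112
vertex 1.807 0.797 2.482
vertex 1.536 1.589 3.604
endloop
endfacet
facet normal -0.193 0.566 0.802
outer loop
vertex 1.038 2.116 3.112
vertex 1.536 1.589 3.604
vertex 2.015 2.366 3.171
endloop
endfacet
facet normal 0.193 -0.566 -0.802
outer loop
vertex 1.807 0.797 2.482
vertex 2.285 1.574 2.049
vertex 2.666 0.855 2.648
endloop
endfacet
facet normal -0.054 -0.822 0.567
outer loop
vertex 1.807 0.797 2.482
vertex 2.666 0.855 2.648
vertex 1.536 1.589 3.604
endloop
endfacet
facet normal -0.054 -0.822 0.567
outer loop
vertex 1.536 1.589 3.604
vertex 2.666 0.855 2.648
vertex 2.395 1.647 3.77
endloop
endfacet
facet normal -0.193 0.566 0.802
outer loop
vertex 1.536 1.589 3.604
vertex 2.395 1.647 3.77
vertex 2.015 2.366 3.171
endloop
endfacet
facet normal 0.194 -0.565 -0.802
outer loop
vertex 2.666 0.855 2.648
vertex 2.285 1.574 2.049
vertex 3.238 1.455 2.363
endloop
endfacet
facet normal 0.733 -0.460 0.502
outer loop
vertex 2.666 0.855 2.648
vertex 3.238 1.455 2.363
vertex 2.395 1.647 3.77
endloop
endfacet
facet normal 0.733 -0.460 0.502
outer loop
vertex 2.395 1.647 3.77
vertex 3.238 1.455 2.363
vertex 2.967 2.247 3.485
endloop
endfacet
facet normal -0.194 0.565 0.802
outer loop
vertex 2.395 1.647 3.77
vertex 2.967 2.247 3.485
vertex 2.015 2.366 3.171
endloop
endfacet
facet normal 0.193 -0.566 -0.801
outer loop
vertex 3.238 1.455 2.363
vertex 2.285 1.574 2.049
vertex 3.093 2.144 1.841
endloop
endfacet
facet normal 0.967 0.248 0.059
outer loop
vertex 3.238 1.455 2.363
vertex 3.093 2.144 1.841
vertex 2.967 2.247 3.485
endloop
endfacet
facet normal 0.967 0.248 0.059
outer loop
vertex 2.967 2.247 3.485
vertex 3.093 2.144 1.841
vertex 2.822 2.936 2.964
endloop
endfacet
facet normal -0.194 0.565 0.802
outer loop
vertex 2.967 2.247 3.485
vertex 2.822 2.936 2.964
vertex 2.015 2.366 3.171
endloop
endfacet

endsolid
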